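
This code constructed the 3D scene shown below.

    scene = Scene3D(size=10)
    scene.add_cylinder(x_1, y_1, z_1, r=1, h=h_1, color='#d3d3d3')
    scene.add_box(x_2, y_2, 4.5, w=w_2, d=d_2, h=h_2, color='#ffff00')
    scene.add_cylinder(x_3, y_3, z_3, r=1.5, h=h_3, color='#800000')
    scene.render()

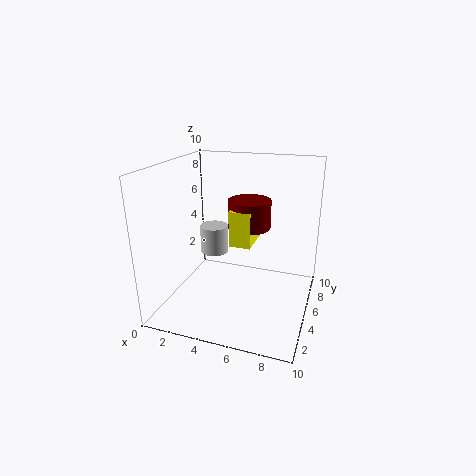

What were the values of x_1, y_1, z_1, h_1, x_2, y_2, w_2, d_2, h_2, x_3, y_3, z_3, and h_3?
x_1 = 3, y_1 = 5.5, z_1 = 3.5, h_1 = 2, x_2 = 4.5, y_2 = 4.5, w_2 = 1.5, d_2 = 3.5, h_2 = 2.5, x_3 = 5.5, y_3 = 6, z_3 = 5.5, h_3 = 2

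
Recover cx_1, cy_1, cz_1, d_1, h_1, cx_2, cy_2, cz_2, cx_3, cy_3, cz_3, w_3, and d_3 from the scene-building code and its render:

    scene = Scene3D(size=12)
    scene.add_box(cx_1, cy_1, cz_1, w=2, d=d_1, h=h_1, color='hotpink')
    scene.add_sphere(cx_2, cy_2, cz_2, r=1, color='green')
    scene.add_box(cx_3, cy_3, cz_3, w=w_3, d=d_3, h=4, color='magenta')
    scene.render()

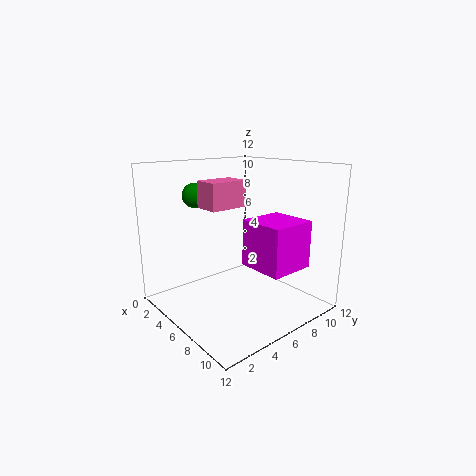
cx_1 = 5.5
cy_1 = 2.5
cz_1 = 9
d_1 = 3
h_1 = 2
cx_2 = 3.5
cy_2 = 3.5
cz_2 = 9.5
cx_3 = 6
cy_3 = 6.5
cz_3 = 3.5
w_3 = 4
d_3 = 4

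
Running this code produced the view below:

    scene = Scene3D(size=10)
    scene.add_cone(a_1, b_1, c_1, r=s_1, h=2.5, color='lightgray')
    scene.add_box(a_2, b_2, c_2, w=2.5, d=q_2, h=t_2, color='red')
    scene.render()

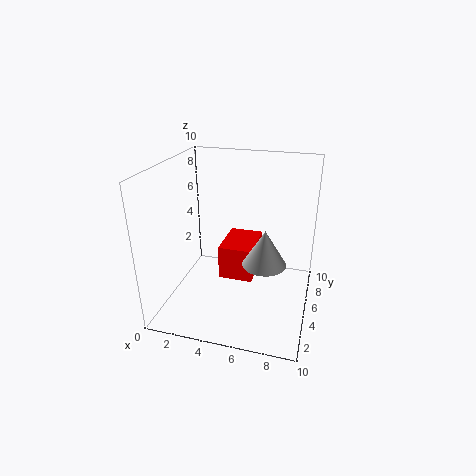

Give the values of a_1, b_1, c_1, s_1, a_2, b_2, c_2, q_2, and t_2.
a_1 = 7, b_1 = 4.5, c_1 = 3.5, s_1 = 1.5, a_2 = 3.5, b_2 = 5, c_2 = 1.5, q_2 = 3.5, t_2 = 2.5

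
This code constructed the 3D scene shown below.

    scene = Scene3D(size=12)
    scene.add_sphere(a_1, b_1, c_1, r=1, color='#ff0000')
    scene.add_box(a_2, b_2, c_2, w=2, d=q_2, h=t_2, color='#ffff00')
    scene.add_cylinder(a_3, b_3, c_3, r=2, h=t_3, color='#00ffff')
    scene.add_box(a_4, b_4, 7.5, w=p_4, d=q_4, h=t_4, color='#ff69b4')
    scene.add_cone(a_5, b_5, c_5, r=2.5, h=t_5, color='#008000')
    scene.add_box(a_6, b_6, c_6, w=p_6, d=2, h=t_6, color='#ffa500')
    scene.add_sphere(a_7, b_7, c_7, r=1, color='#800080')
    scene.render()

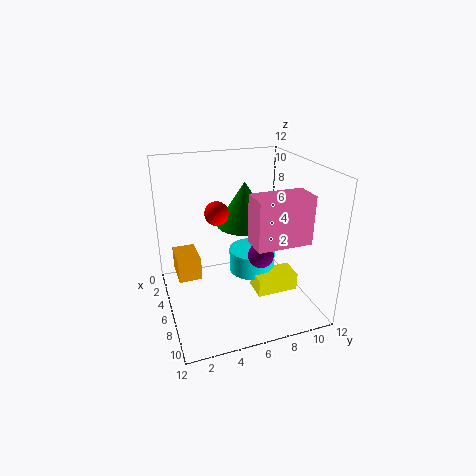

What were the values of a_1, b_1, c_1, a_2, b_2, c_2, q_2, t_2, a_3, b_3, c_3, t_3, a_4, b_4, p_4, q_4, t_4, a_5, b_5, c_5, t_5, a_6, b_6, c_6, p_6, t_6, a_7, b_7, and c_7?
a_1 = 5, b_1 = 4.5, c_1 = 8, a_2 = 6.5, b_2 = 7, c_2 = 1.5, q_2 = 3.5, t_2 = 1.5, a_3 = 5.5, b_3 = 7.5, c_3 = 2.5, t_3 = 2, a_4 = 9.5, b_4 = 5.5, p_4 = 2, q_4 = 4, t_4 = 3.5, a_5 = 3.5, b_5 = 7.5, c_5 = 6, t_5 = 4, a_6 = 2, b_6 = 1, c_6 = 2, p_6 = 3, t_6 = 2, a_7 = 8.5, b_7 = 7, c_7 = 5.5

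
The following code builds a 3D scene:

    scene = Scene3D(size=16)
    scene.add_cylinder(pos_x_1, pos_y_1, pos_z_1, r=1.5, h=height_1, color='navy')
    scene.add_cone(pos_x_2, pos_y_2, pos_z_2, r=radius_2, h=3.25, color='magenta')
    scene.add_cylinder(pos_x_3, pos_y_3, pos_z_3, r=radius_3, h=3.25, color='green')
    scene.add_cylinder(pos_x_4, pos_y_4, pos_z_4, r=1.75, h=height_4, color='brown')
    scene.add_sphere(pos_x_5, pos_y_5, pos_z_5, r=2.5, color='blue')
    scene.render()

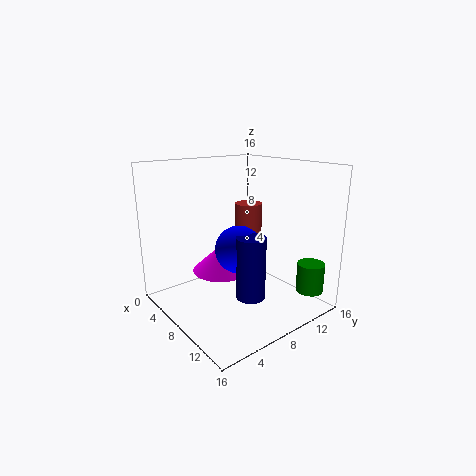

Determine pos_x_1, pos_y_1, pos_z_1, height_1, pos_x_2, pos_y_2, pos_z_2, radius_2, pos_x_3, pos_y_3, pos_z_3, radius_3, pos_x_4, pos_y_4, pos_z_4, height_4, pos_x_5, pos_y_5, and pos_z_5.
pos_x_1 = 12, pos_y_1 = 6.5, pos_z_1 = 3, height_1 = 6.5, pos_x_2 = 4.75, pos_y_2 = 8, pos_z_2 = 3, radius_2 = 3.5, pos_x_3 = 14, pos_y_3 = 13.5, pos_z_3 = 2.25, radius_3 = 1.5, pos_x_4 = 3.25, pos_y_4 = 13.5, pos_z_4 = 4.5, height_4 = 5.75, pos_x_5 = 9.75, pos_y_5 = 6.75, pos_z_5 = 7.5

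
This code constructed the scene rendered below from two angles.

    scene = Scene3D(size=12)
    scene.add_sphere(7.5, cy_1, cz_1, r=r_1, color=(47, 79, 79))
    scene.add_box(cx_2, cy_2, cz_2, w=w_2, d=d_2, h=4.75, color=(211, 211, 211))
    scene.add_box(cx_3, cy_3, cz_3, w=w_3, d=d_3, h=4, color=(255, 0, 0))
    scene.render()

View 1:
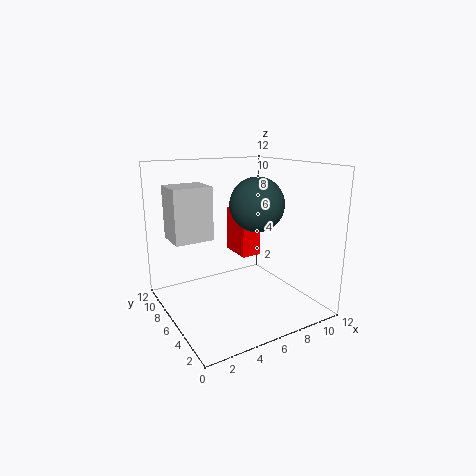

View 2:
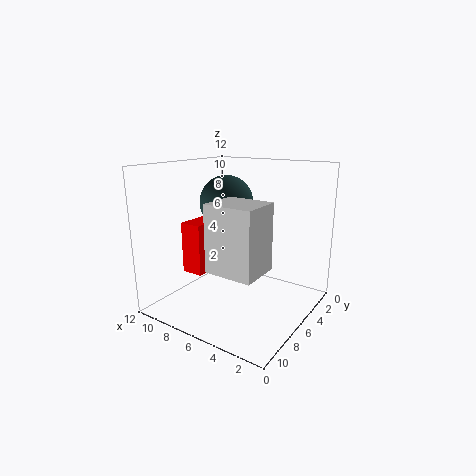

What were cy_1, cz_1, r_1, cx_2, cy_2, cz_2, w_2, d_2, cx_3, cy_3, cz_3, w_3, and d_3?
cy_1 = 5.5
cz_1 = 8.75
r_1 = 2.25
cx_2 = 1.5
cy_2 = 8.5
cz_2 = 5.25
w_2 = 3.5
d_2 = 3
cx_3 = 7
cy_3 = 6.75
cz_3 = 3.75
w_3 = 1.75
d_3 = 3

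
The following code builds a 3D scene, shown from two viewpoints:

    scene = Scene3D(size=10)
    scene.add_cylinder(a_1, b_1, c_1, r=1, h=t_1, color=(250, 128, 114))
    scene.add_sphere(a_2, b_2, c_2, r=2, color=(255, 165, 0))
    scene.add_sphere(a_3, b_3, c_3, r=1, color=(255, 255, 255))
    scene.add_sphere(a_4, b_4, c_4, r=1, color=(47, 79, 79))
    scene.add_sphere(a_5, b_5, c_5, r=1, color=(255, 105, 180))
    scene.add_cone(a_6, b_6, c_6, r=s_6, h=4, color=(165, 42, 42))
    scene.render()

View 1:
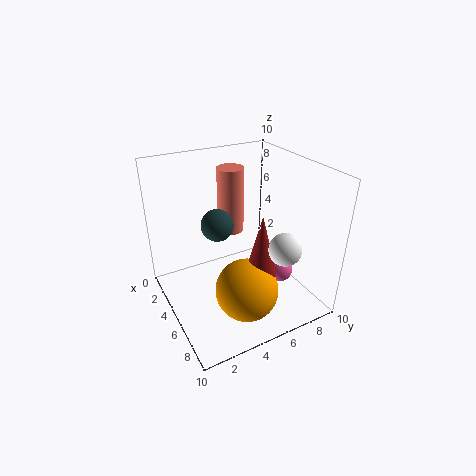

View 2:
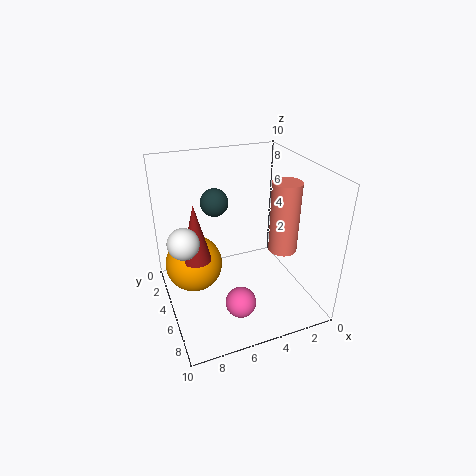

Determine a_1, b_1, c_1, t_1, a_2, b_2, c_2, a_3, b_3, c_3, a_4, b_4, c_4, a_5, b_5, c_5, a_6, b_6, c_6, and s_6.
a_1 = 2, b_1 = 6, c_1 = 4, t_1 = 5, a_2 = 8, b_2 = 4, c_2 = 3, a_3 = 9, b_3 = 6, c_3 = 6, a_4 = 6, b_4 = 3, c_4 = 7, a_5 = 6, b_5 = 8, c_5 = 2, a_6 = 8, b_6 = 5, c_6 = 4, s_6 = 1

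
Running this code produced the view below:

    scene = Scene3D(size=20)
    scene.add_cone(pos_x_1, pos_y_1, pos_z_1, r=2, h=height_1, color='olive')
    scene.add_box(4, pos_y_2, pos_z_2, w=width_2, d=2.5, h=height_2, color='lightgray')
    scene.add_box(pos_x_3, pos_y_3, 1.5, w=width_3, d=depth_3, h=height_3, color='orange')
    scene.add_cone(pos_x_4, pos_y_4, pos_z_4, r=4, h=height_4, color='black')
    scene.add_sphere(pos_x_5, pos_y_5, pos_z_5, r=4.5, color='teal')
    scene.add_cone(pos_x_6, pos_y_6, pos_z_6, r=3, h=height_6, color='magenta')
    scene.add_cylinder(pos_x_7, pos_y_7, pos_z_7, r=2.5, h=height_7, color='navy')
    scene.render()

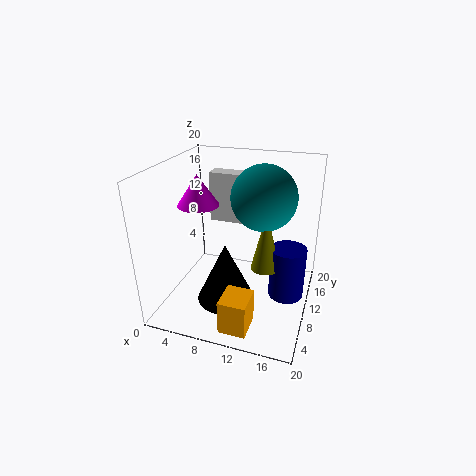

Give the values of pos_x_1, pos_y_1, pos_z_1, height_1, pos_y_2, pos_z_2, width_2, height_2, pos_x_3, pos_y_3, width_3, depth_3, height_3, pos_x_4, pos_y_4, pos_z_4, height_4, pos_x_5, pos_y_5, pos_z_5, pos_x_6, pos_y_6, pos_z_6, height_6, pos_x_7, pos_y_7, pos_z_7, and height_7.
pos_x_1 = 14, pos_y_1 = 10, pos_z_1 = 6, height_1 = 8.5, pos_y_2 = 14.5, pos_z_2 = 10, width_2 = 5.5, height_2 = 7.5, pos_x_3 = 10.5, pos_y_3 = 0.5, width_3 = 3.5, depth_3 = 4, height_3 = 4.5, pos_x_4 = 9, pos_y_4 = 7.5, pos_z_4 = 1.5, height_4 = 8.5, pos_x_5 = 13, pos_y_5 = 12, pos_z_5 = 15.5, pos_x_6 = 3.5, pos_y_6 = 11.5, pos_z_6 = 13.5, height_6 = 4.5, pos_x_7 = 17, pos_y_7 = 11, pos_z_7 = 1.5, height_7 = 7.5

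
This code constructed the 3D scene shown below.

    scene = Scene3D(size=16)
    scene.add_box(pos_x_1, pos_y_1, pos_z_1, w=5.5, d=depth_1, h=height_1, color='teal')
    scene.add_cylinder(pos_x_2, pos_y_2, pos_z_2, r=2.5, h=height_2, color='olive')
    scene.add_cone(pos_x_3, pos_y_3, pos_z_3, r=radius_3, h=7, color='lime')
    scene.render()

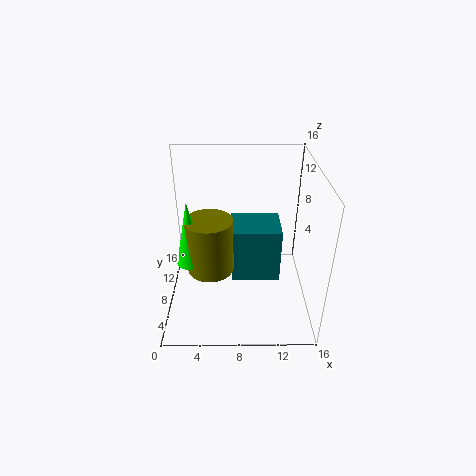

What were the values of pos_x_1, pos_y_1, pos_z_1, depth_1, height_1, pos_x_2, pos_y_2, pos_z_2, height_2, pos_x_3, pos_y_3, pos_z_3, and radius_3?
pos_x_1 = 7.25
pos_y_1 = 6.75
pos_z_1 = 3
depth_1 = 4.75
height_1 = 6.25
pos_x_2 = 5
pos_y_2 = 6.25
pos_z_2 = 5.25
height_2 = 6
pos_x_3 = 3
pos_y_3 = 5.75
pos_z_3 = 6.5
radius_3 = 1.5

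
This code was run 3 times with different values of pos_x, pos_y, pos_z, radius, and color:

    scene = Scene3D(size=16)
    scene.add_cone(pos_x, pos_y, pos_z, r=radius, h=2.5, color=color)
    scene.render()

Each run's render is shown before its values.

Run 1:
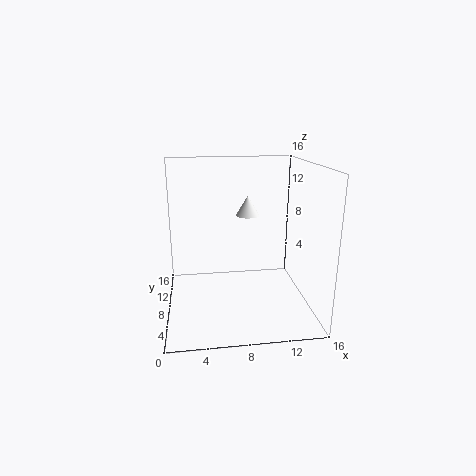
pos_x = 10
pos_y = 13.5
pos_z = 9
radius = 1.5
color = 'white'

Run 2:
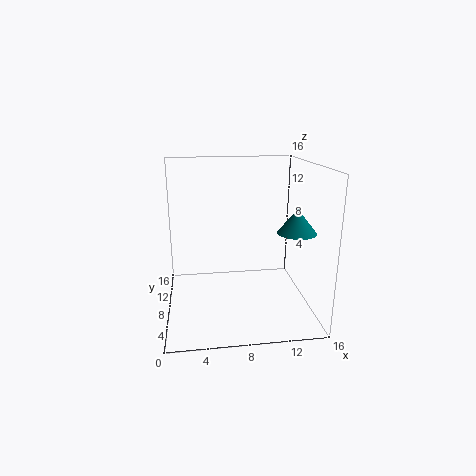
pos_x = 13.5
pos_y = 4.5
pos_z = 9.5
radius = 2
color = 'teal'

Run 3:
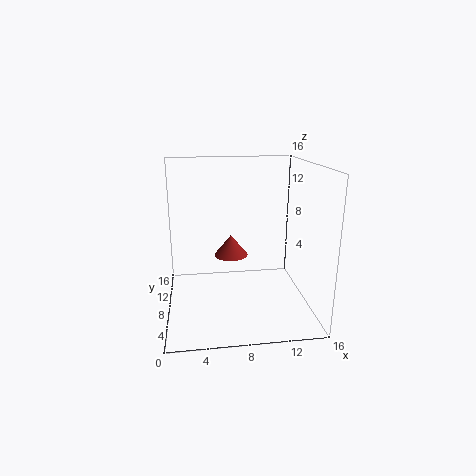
pos_x = 7.5
pos_y = 10.5
pos_z = 5
radius = 2
color = 'brown'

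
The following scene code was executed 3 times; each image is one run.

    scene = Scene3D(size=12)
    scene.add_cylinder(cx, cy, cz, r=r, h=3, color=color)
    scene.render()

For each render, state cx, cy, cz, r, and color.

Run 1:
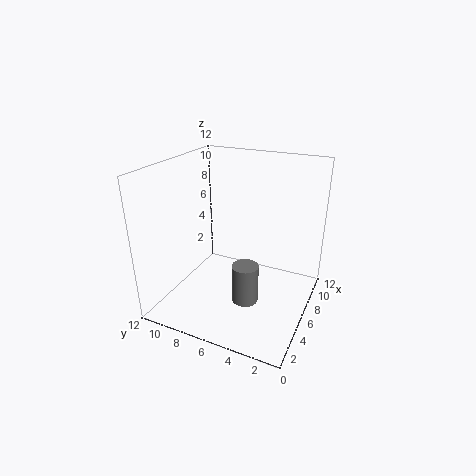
cx = 3
cy = 4
cz = 2.5
r = 1
color = 'gray'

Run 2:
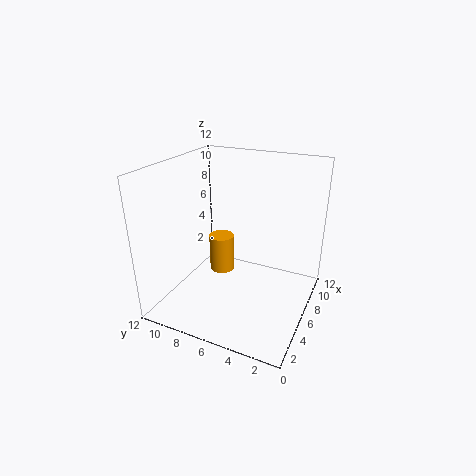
cx = 5
cy = 7
cz = 3.5
r = 1
color = 'orange'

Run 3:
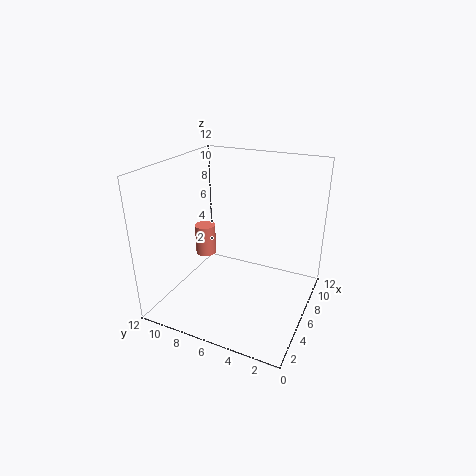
cx = 9
cy = 11
cz = 2
r = 1
color = 'salmon'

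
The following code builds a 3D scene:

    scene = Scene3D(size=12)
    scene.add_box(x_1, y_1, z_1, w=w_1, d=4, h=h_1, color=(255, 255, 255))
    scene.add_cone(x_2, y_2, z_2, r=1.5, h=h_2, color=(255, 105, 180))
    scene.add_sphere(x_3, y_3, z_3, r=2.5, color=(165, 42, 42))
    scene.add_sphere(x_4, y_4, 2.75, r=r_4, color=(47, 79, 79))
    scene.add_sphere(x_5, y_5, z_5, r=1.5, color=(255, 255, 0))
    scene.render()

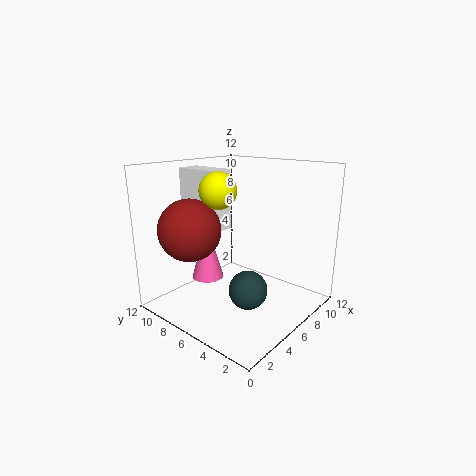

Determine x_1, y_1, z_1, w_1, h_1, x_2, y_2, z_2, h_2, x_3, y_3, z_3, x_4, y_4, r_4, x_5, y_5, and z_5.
x_1 = 4.5, y_1 = 7.25, z_1 = 6.5, w_1 = 2, h_1 = 5, x_2 = 6.5, y_2 = 10.25, z_2 = 1, h_2 = 5.25, x_3 = 2.75, y_3 = 8.25, z_3 = 7, x_4 = 4.25, y_4 = 3.5, r_4 = 1.5, x_5 = 4.75, y_5 = 7, z_5 = 10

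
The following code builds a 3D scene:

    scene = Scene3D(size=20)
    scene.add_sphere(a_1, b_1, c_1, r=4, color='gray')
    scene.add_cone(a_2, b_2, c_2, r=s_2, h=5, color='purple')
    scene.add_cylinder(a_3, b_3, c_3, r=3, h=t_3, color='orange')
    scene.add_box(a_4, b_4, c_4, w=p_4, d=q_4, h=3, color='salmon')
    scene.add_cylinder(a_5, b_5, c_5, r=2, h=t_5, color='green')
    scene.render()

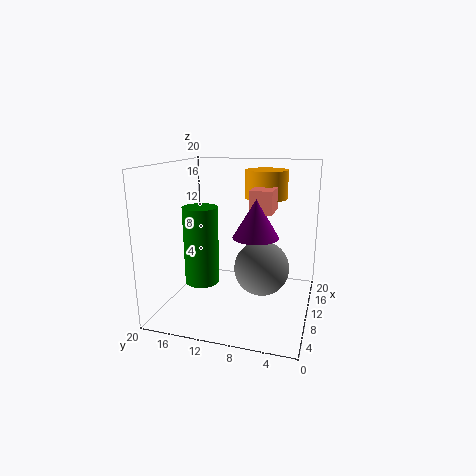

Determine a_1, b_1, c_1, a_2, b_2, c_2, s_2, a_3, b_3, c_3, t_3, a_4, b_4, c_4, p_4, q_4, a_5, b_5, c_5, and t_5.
a_1 = 12; b_1 = 7; c_1 = 5; a_2 = 8; b_2 = 7; c_2 = 11; s_2 = 3; a_3 = 14; b_3 = 7; c_3 = 15; t_3 = 4; a_4 = 8; b_4 = 5; c_4 = 14; p_4 = 4; q_4 = 3; a_5 = 2; b_5 = 12; c_5 = 7; t_5 = 9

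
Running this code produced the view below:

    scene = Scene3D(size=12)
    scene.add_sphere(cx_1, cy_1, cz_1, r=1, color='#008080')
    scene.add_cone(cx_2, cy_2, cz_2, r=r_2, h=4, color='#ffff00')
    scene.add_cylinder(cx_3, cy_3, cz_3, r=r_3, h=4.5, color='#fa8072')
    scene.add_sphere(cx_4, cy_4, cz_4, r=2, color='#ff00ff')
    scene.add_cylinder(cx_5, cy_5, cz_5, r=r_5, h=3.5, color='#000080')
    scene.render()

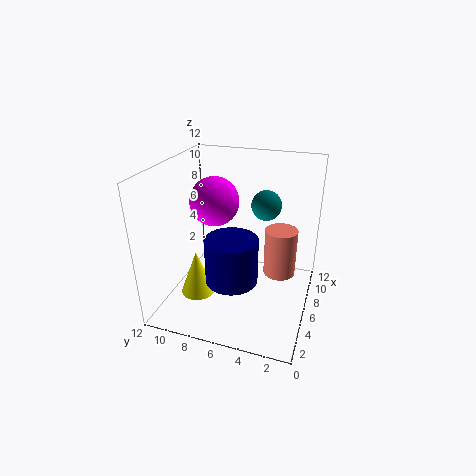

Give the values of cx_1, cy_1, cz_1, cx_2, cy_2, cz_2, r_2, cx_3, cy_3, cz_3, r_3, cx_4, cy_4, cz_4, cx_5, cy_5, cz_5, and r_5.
cx_1 = 3, cy_1 = 3, cz_1 = 10.5, cx_2 = 5, cy_2 = 9.5, cz_2 = 0.5, r_2 = 1.5, cx_3 = 9.5, cy_3 = 3, cz_3 = 1, r_3 = 1.5, cx_4 = 6, cy_4 = 8, cz_4 = 9, cx_5 = 3, cy_5 = 5.5, cz_5 = 4, r_5 = 2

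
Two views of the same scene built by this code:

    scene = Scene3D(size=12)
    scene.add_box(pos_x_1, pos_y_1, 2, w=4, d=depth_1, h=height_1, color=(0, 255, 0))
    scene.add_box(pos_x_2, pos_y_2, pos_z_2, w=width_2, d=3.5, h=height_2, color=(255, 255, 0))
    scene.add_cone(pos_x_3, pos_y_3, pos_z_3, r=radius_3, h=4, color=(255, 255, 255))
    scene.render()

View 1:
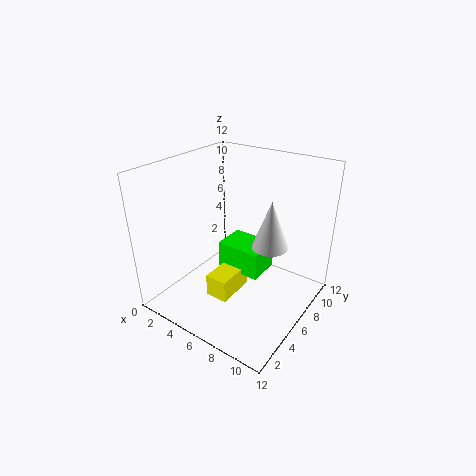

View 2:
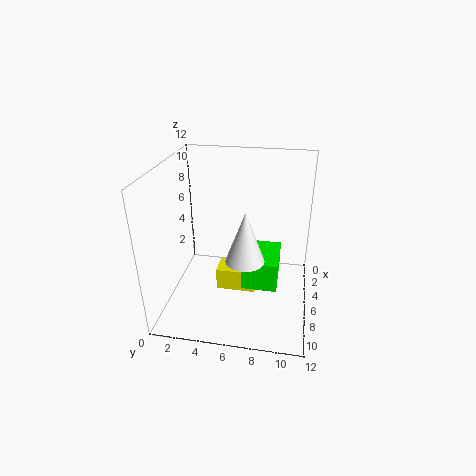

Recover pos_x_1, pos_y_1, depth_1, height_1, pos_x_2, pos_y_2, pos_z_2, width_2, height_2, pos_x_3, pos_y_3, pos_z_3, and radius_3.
pos_x_1 = 3.5
pos_y_1 = 6.5
depth_1 = 3
height_1 = 2.5
pos_x_2 = 4
pos_y_2 = 4
pos_z_2 = 0.5
width_2 = 2
height_2 = 2
pos_x_3 = 8.5
pos_y_3 = 7
pos_z_3 = 5.5
radius_3 = 1.5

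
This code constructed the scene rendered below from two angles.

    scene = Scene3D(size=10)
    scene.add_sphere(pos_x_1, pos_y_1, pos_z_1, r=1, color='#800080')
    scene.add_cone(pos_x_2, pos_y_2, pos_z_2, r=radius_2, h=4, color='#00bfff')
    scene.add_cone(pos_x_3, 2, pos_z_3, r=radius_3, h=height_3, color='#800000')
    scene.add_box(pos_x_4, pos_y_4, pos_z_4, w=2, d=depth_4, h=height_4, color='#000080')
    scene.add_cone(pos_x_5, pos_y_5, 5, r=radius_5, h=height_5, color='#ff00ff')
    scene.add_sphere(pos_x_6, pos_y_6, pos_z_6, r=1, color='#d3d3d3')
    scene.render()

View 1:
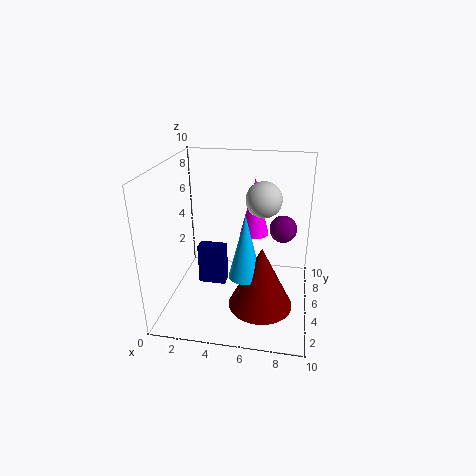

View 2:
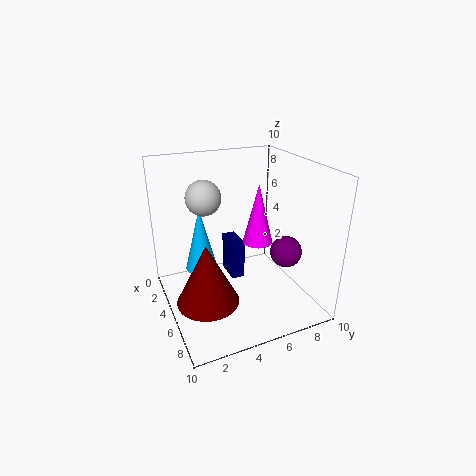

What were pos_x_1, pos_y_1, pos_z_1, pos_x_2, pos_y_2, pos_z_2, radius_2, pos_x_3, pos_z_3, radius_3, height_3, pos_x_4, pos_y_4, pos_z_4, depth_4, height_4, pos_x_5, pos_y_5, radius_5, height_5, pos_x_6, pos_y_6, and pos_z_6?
pos_x_1 = 8, pos_y_1 = 7, pos_z_1 = 5, pos_x_2 = 6, pos_y_2 = 2, pos_z_2 = 4, radius_2 = 1, pos_x_3 = 7, pos_z_3 = 2, radius_3 = 2, height_3 = 4, pos_x_4 = 2, pos_y_4 = 5, pos_z_4 = 1, depth_4 = 1, height_4 = 3, pos_x_5 = 6, pos_y_5 = 6, radius_5 = 1, height_5 = 4, pos_x_6 = 7, pos_y_6 = 2, pos_z_6 = 9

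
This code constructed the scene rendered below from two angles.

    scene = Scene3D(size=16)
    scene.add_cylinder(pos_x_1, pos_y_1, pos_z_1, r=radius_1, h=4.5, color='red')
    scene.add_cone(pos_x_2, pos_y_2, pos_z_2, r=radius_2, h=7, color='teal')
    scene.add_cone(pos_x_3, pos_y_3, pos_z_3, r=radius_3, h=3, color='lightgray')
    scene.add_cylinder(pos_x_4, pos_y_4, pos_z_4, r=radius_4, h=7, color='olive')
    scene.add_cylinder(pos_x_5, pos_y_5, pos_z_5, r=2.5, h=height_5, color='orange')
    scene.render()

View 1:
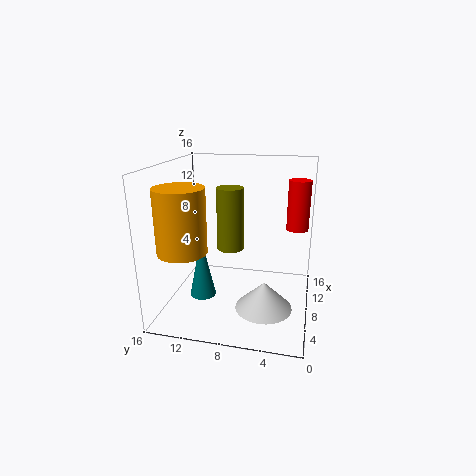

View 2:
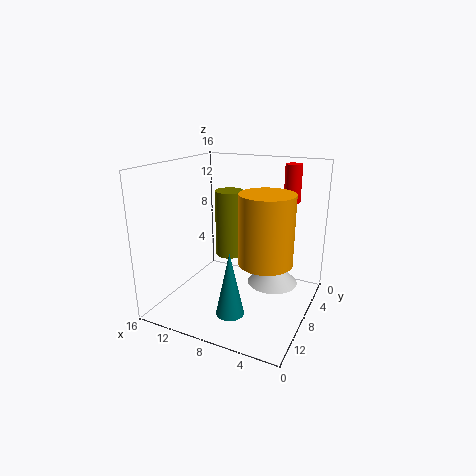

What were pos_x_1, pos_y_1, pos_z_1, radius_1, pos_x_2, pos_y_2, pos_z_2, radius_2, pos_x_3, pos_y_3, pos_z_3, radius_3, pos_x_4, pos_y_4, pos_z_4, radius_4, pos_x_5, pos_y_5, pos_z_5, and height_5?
pos_x_1 = 4; pos_y_1 = 1.5; pos_z_1 = 11; radius_1 = 1; pos_x_2 = 7; pos_y_2 = 12; pos_z_2 = 1; radius_2 = 1.5; pos_x_3 = 5; pos_y_3 = 4.5; pos_z_3 = 1.5; radius_3 = 3; pos_x_4 = 8.5; pos_y_4 = 9; pos_z_4 = 6.5; radius_4 = 1.5; pos_x_5 = 3; pos_y_5 = 12.5; pos_z_5 = 8; height_5 = 6.5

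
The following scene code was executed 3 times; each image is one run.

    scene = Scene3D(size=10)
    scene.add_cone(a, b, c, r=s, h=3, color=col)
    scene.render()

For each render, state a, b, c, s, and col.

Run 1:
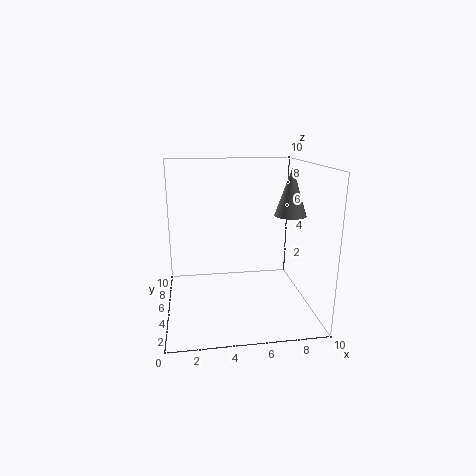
a = 8; b = 3; c = 7; s = 1; col = 'gray'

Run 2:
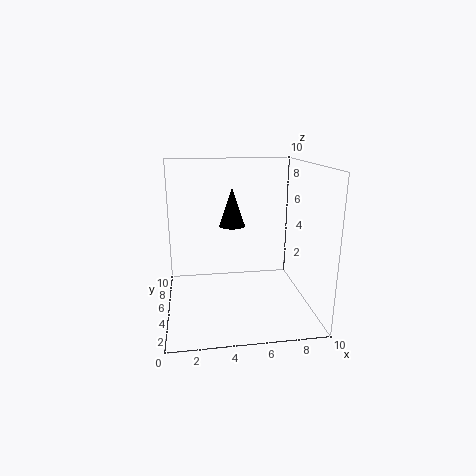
a = 5; b = 8; c = 5; s = 1; col = 'black'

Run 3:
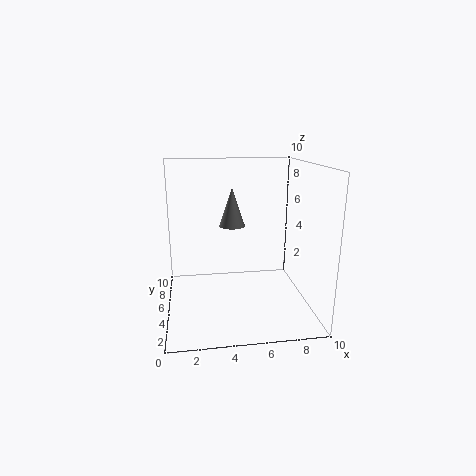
a = 5; b = 8; c = 5; s = 1; col = 'gray'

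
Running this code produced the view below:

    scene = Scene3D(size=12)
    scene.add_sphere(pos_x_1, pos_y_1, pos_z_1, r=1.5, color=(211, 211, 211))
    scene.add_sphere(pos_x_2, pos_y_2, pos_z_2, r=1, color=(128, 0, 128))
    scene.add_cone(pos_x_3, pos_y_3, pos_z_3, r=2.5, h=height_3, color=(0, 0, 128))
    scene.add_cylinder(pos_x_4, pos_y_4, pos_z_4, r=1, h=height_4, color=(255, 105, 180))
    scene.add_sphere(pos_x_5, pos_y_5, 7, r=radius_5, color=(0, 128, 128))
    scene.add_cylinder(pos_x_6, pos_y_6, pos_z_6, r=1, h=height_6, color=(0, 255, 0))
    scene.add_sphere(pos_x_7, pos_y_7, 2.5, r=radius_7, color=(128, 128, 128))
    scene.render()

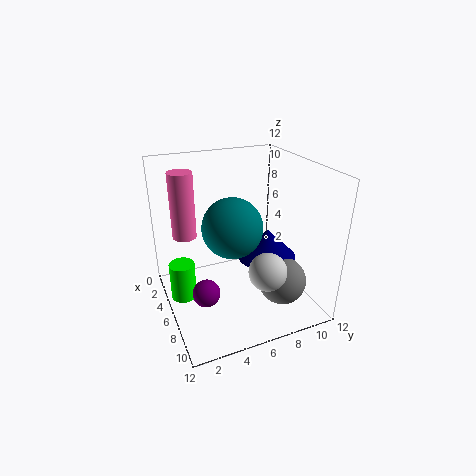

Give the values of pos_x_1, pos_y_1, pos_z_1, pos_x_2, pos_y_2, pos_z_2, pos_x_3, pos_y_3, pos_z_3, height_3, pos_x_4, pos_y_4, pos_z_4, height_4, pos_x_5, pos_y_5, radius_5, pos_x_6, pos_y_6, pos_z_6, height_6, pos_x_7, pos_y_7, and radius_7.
pos_x_1 = 9.5; pos_y_1 = 7; pos_z_1 = 4.5; pos_x_2 = 9.5; pos_y_2 = 2; pos_z_2 = 4; pos_x_3 = 6.5; pos_y_3 = 8.5; pos_z_3 = 4; height_3 = 2.5; pos_x_4 = 4; pos_y_4 = 2; pos_z_4 = 6; height_4 = 5.5; pos_x_5 = 6; pos_y_5 = 5.5; radius_5 = 2.5; pos_x_6 = 6.5; pos_y_6 = 1; pos_z_6 = 2; height_6 = 3; pos_x_7 = 8.5; pos_y_7 = 9; radius_7 = 2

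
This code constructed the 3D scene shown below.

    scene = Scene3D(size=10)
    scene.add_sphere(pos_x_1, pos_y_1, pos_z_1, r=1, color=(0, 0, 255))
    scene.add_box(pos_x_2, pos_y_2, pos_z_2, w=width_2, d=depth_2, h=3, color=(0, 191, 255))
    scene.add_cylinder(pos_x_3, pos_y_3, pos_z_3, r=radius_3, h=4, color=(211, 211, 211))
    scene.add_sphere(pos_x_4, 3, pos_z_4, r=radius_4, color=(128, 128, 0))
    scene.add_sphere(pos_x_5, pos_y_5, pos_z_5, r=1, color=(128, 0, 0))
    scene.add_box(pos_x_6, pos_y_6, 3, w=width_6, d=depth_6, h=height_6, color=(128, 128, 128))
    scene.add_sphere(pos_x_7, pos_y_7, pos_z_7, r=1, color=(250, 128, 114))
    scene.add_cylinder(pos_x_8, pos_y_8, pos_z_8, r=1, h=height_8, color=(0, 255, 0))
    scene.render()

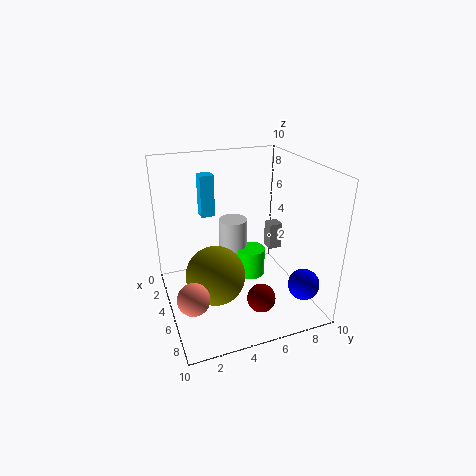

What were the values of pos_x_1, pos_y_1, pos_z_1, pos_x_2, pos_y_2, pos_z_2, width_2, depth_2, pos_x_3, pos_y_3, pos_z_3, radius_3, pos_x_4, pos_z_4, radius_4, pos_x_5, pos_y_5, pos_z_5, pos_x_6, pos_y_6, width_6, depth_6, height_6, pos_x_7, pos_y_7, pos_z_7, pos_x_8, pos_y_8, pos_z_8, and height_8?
pos_x_1 = 9
pos_y_1 = 8
pos_z_1 = 3
pos_x_2 = 2
pos_y_2 = 3
pos_z_2 = 6
width_2 = 1
depth_2 = 1
pos_x_3 = 4
pos_y_3 = 5
pos_z_3 = 2
radius_3 = 1
pos_x_4 = 6
pos_z_4 = 3
radius_4 = 2
pos_x_5 = 7
pos_y_5 = 6
pos_z_5 = 1
pos_x_6 = 3
pos_y_6 = 8
width_6 = 1
depth_6 = 1
height_6 = 2
pos_x_7 = 8
pos_y_7 = 1
pos_z_7 = 3
pos_x_8 = 5
pos_y_8 = 6
pos_z_8 = 2
height_8 = 2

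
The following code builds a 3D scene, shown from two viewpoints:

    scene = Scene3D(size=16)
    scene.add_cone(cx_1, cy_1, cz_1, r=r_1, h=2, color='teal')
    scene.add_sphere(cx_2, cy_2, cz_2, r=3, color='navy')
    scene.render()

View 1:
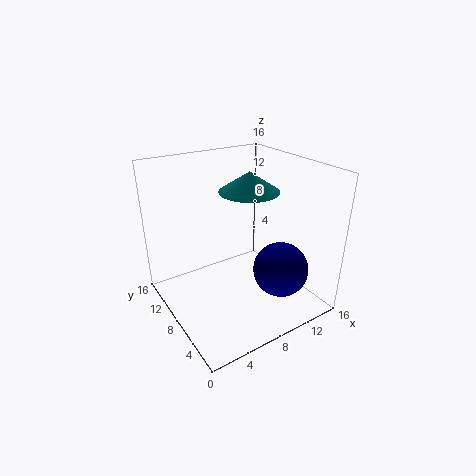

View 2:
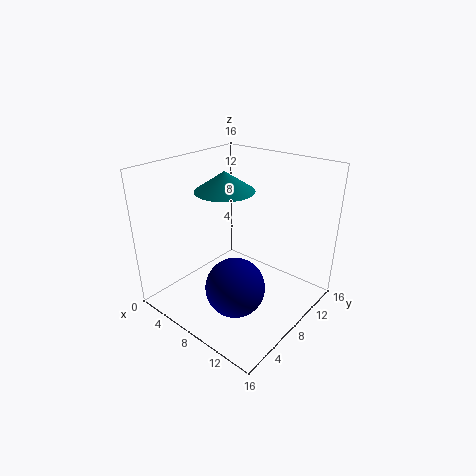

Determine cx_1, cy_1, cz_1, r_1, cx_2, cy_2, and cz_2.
cx_1 = 8
cy_1 = 6
cz_1 = 14
r_1 = 3
cx_2 = 11
cy_2 = 4
cz_2 = 5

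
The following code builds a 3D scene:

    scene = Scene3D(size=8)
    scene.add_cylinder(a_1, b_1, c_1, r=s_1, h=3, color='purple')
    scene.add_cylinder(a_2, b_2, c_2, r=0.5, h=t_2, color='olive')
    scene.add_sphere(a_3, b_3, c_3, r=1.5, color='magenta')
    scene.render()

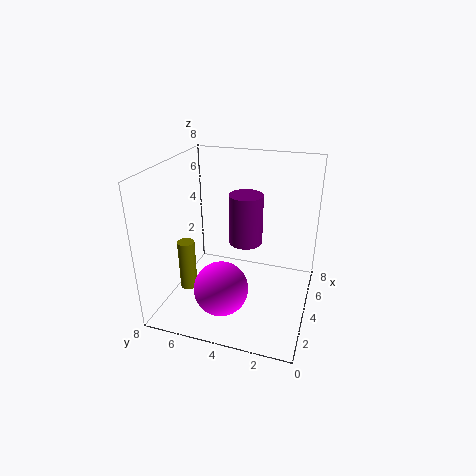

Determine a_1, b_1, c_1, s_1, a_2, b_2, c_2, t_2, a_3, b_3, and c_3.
a_1 = 5.5
b_1 = 4
c_1 = 3
s_1 = 1
a_2 = 3.5
b_2 = 7
c_2 = 0.5
t_2 = 3
a_3 = 2.5
b_3 = 4.5
c_3 = 1.5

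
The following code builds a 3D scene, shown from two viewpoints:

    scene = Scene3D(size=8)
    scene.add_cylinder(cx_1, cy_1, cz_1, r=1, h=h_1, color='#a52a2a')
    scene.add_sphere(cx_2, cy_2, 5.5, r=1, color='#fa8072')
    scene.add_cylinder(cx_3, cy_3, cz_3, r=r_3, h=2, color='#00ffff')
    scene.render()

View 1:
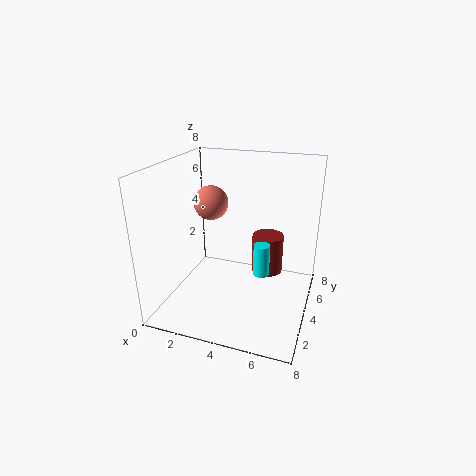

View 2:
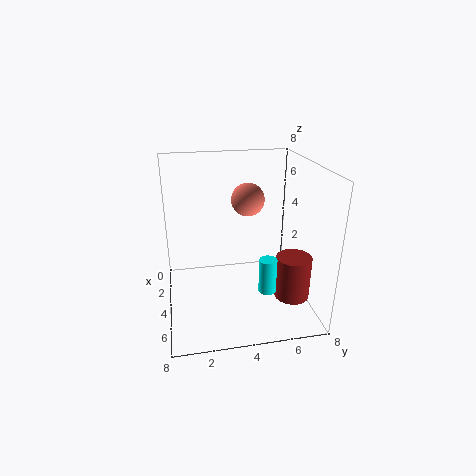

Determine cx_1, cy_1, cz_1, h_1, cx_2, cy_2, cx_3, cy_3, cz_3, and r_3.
cx_1 = 5
cy_1 = 7
cz_1 = 0.5
h_1 = 2.5
cx_2 = 2
cy_2 = 5
cx_3 = 5
cy_3 = 5.5
cz_3 = 1
r_3 = 0.5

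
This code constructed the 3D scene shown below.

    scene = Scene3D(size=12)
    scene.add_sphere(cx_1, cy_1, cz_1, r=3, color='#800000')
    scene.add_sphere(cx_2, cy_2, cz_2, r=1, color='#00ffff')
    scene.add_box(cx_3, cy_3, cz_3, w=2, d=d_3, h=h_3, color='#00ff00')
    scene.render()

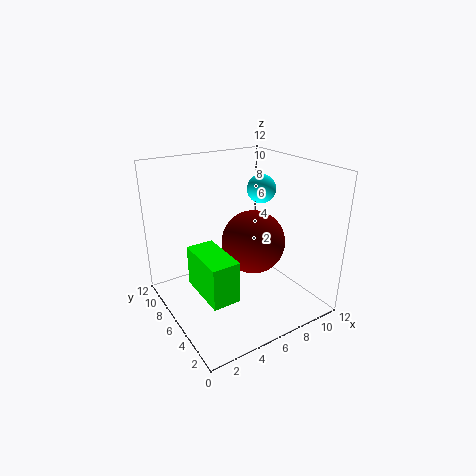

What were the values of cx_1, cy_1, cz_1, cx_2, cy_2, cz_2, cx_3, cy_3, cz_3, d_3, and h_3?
cx_1 = 9
cy_1 = 8
cz_1 = 4
cx_2 = 6
cy_2 = 3
cz_2 = 11
cx_3 = 1
cy_3 = 1
cz_3 = 4
d_3 = 4
h_3 = 3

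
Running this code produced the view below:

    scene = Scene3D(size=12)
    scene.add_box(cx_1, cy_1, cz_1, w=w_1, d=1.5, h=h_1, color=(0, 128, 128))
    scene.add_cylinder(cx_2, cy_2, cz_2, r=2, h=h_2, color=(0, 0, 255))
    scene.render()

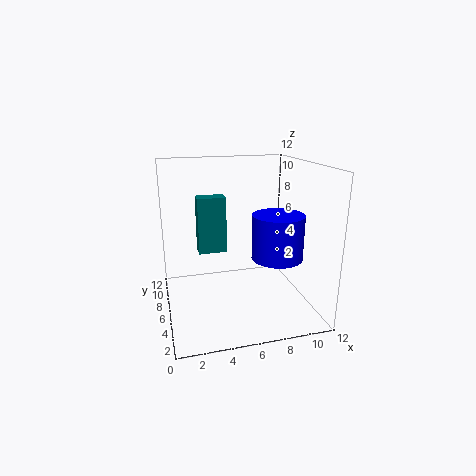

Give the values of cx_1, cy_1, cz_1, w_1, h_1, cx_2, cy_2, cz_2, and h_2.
cx_1 = 3, cy_1 = 8, cz_1 = 4, w_1 = 2.5, h_1 = 5, cx_2 = 8.5, cy_2 = 3.5, cz_2 = 5, h_2 = 3.5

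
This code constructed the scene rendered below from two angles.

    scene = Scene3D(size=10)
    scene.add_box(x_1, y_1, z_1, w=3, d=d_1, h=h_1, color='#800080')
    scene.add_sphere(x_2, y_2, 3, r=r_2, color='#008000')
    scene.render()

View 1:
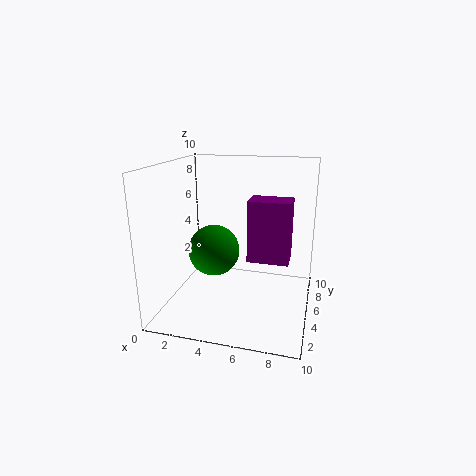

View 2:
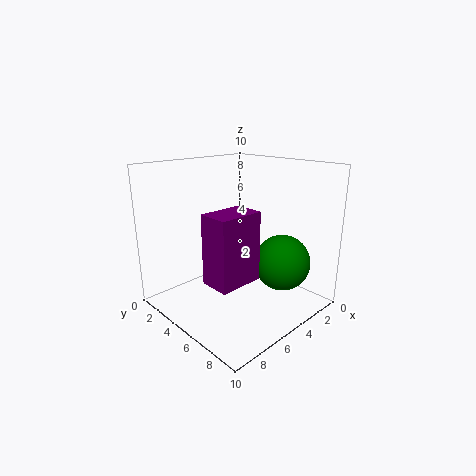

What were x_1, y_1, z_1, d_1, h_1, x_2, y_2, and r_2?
x_1 = 5.5, y_1 = 5.5, z_1 = 3, d_1 = 2, h_1 = 4.5, x_2 = 2.5, y_2 = 7, r_2 = 2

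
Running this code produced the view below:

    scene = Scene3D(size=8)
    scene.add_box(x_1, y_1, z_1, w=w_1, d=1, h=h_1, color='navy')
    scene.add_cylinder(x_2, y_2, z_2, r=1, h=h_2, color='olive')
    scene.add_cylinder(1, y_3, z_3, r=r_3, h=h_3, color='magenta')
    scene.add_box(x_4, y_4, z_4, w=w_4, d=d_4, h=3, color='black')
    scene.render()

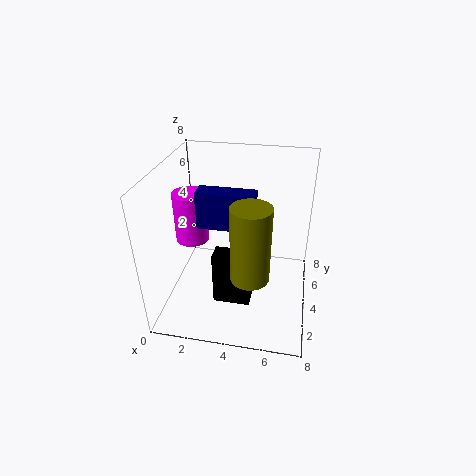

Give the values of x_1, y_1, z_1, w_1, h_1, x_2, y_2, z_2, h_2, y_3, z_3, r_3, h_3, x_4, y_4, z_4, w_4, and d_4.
x_1 = 2
y_1 = 3
z_1 = 5
w_1 = 3
h_1 = 2
x_2 = 5
y_2 = 2
z_2 = 3
h_2 = 4
y_3 = 5
z_3 = 3
r_3 = 1
h_3 = 3
x_4 = 3
y_4 = 2
z_4 = 1
w_4 = 2
d_4 = 1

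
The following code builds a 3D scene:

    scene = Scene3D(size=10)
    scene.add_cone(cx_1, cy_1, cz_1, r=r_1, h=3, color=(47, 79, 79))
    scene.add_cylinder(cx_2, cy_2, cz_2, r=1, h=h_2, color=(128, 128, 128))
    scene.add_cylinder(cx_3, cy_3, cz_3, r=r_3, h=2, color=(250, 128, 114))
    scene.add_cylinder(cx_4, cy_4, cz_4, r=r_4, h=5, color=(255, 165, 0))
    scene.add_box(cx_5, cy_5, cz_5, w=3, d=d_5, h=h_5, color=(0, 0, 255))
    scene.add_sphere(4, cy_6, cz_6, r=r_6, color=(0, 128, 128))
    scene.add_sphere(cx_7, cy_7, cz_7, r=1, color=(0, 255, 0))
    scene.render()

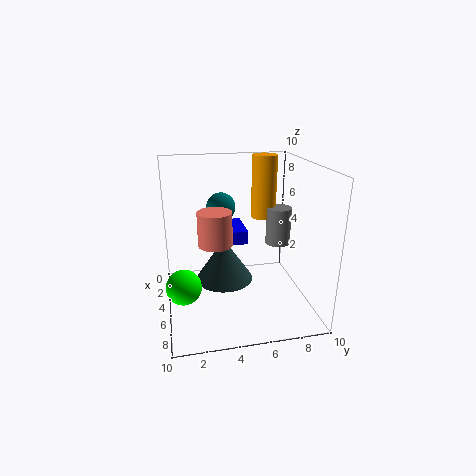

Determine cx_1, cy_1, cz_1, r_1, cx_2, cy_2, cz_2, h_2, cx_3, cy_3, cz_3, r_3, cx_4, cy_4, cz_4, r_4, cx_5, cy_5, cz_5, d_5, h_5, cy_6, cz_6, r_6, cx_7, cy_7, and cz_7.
cx_1 = 5; cy_1 = 4; cz_1 = 2; r_1 = 2; cx_2 = 2; cy_2 = 9; cz_2 = 3; h_2 = 3; cx_3 = 8; cy_3 = 3; cz_3 = 6; r_3 = 1; cx_4 = 1; cy_4 = 8; cz_4 = 5; r_4 = 1; cx_5 = 1; cy_5 = 4; cz_5 = 4; d_5 = 2; h_5 = 1; cy_6 = 4; cz_6 = 7; r_6 = 1; cx_7 = 9; cy_7 = 1; cz_7 = 4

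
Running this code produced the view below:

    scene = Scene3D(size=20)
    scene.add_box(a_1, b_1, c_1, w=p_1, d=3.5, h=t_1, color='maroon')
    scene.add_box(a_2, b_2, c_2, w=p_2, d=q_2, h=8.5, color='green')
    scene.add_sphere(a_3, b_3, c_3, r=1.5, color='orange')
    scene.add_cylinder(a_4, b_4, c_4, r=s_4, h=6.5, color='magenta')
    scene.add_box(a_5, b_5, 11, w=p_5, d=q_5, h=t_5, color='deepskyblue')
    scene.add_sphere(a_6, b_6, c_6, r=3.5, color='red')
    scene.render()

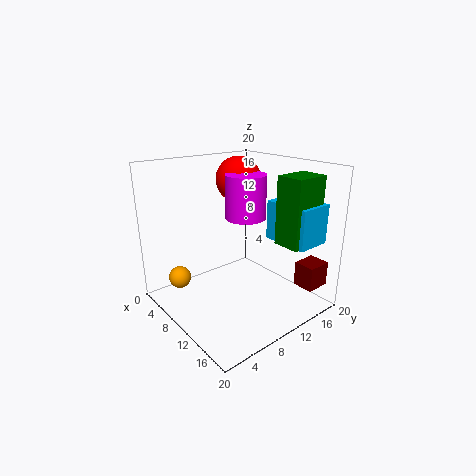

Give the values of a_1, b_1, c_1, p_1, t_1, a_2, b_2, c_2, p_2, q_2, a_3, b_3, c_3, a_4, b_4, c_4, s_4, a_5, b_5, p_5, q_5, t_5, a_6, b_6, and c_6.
a_1 = 15.5, b_1 = 16, c_1 = 3, p_1 = 3, t_1 = 3.5, a_2 = 16, b_2 = 11, c_2 = 11, p_2 = 3.5, q_2 = 4.5, a_3 = 6.5, b_3 = 2.5, c_3 = 5, a_4 = 7.5, b_4 = 13.5, c_4 = 11.5, s_4 = 3, a_5 = 14, b_5 = 11.5, p_5 = 6, q_5 = 4.5, t_5 = 5, a_6 = 4, b_6 = 15, c_6 = 16.5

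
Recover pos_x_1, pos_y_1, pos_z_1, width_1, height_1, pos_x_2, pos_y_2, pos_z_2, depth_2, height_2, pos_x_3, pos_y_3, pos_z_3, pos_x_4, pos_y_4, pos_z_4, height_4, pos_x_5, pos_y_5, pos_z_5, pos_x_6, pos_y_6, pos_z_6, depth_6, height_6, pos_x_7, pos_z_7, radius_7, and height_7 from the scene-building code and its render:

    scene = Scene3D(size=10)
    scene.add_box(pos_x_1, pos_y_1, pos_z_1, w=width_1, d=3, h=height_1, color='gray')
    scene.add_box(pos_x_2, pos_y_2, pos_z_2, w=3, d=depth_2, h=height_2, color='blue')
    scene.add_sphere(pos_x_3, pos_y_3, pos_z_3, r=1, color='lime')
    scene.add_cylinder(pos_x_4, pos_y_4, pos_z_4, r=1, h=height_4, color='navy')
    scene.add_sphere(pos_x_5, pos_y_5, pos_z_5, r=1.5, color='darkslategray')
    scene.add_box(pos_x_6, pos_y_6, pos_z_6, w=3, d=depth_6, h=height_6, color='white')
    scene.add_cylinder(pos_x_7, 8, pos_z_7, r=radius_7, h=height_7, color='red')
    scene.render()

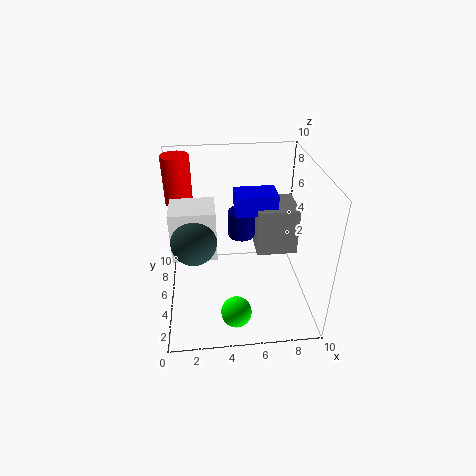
pos_x_1 = 6.5, pos_y_1 = 5.5, pos_z_1 = 3, width_1 = 3, height_1 = 3.5, pos_x_2 = 5, pos_y_2 = 6, pos_z_2 = 6, depth_2 = 2, height_2 = 1.5, pos_x_3 = 4.5, pos_y_3 = 1.5, pos_z_3 = 1.5, pos_x_4 = 5.5, pos_y_4 = 7, pos_z_4 = 4, height_4 = 2, pos_x_5 = 2, pos_y_5 = 4, pos_z_5 = 5.5, pos_x_6 = 0.5, pos_y_6 = 4, pos_z_6 = 4, depth_6 = 2.5, height_6 = 3.5, pos_x_7 = 1, pos_z_7 = 6.5, radius_7 = 1, height_7 = 3.5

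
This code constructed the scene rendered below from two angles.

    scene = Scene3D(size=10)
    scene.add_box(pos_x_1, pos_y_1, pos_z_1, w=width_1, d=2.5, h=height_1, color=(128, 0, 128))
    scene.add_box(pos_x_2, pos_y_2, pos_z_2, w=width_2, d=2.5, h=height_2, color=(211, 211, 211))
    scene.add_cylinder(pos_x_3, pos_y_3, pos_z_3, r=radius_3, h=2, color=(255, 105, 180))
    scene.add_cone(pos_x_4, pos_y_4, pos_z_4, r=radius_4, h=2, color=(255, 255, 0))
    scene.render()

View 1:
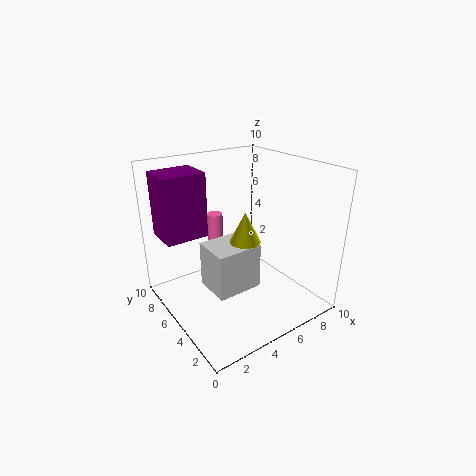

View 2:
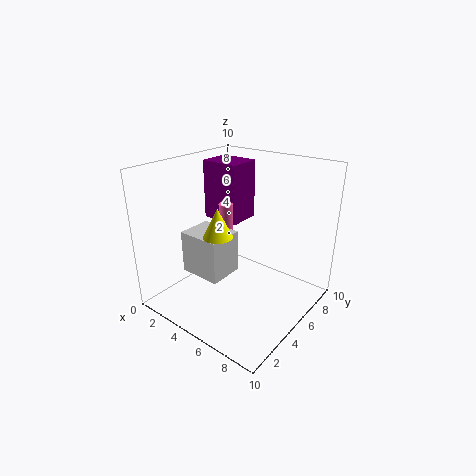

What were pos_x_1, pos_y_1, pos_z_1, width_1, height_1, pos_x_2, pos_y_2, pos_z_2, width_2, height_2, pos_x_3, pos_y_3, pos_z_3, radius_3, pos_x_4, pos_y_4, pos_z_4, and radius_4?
pos_x_1 = 0.5, pos_y_1 = 6.5, pos_z_1 = 5, width_1 = 3, height_1 = 4.5, pos_x_2 = 2, pos_y_2 = 2.5, pos_z_2 = 2.5, width_2 = 3, height_2 = 3, pos_x_3 = 3.5, pos_y_3 = 5.5, pos_z_3 = 5, radius_3 = 0.5, pos_x_4 = 4.5, pos_y_4 = 3.5, pos_z_4 = 5.5, radius_4 = 1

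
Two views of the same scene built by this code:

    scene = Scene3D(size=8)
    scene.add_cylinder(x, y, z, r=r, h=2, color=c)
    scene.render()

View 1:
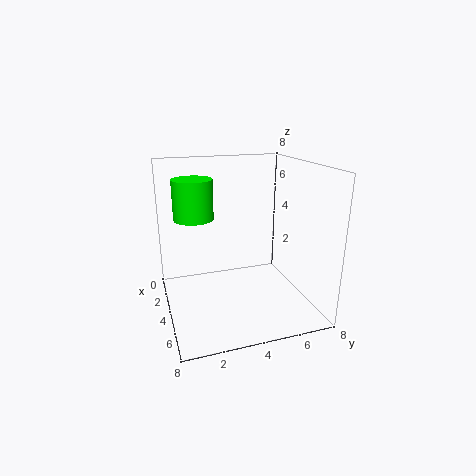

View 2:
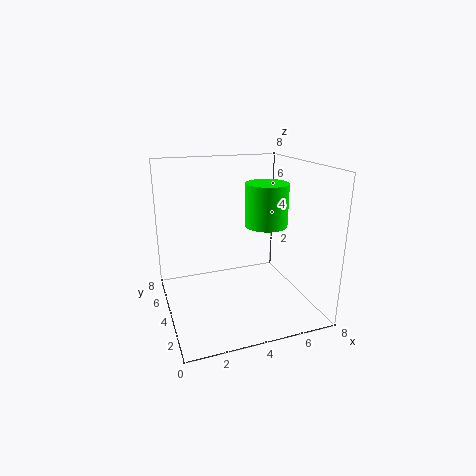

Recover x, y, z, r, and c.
x = 4.5, y = 1.5, z = 5.5, r = 1, c = 'lime'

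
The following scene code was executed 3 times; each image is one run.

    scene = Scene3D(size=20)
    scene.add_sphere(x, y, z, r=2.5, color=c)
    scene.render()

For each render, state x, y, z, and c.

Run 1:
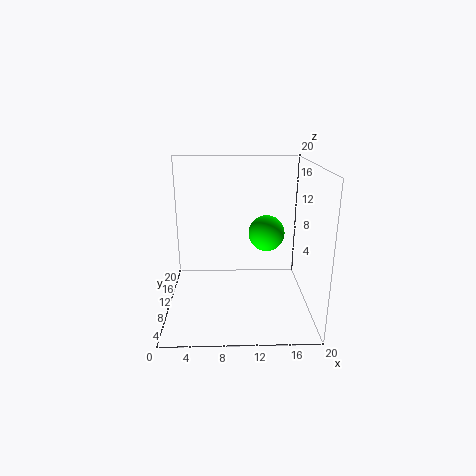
x = 14
y = 10.5
z = 10.5
c = 'lime'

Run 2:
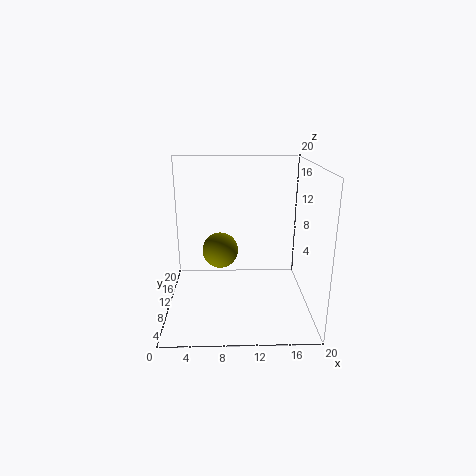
x = 7.5
y = 10.5
z = 8
c = 'olive'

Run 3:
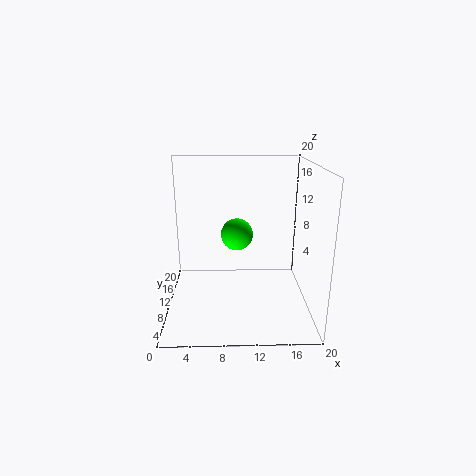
x = 10
y = 15.5
z = 8.5
c = 'lime'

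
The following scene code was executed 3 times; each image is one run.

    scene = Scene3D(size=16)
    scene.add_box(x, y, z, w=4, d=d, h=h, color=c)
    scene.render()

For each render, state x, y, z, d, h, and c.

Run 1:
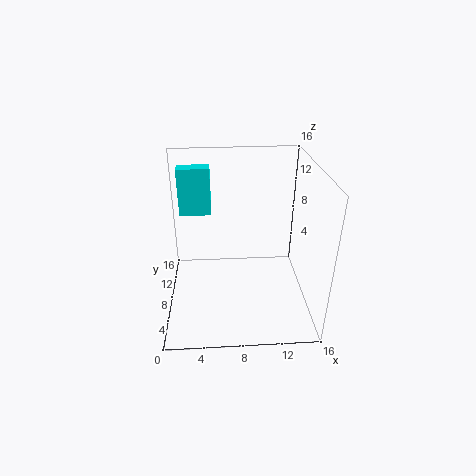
x = 1, y = 14, z = 8, d = 2, h = 6, c = 'cyan'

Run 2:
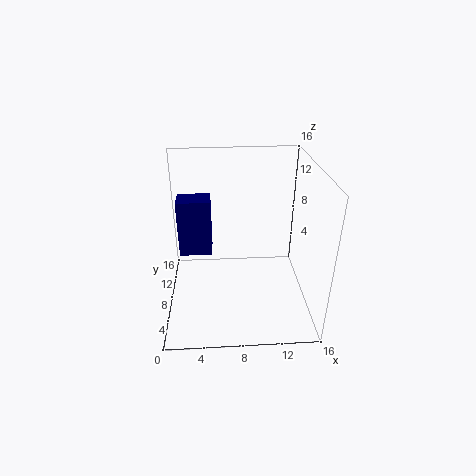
x = 1, y = 11, z = 4, d = 3, h = 7, c = 'navy'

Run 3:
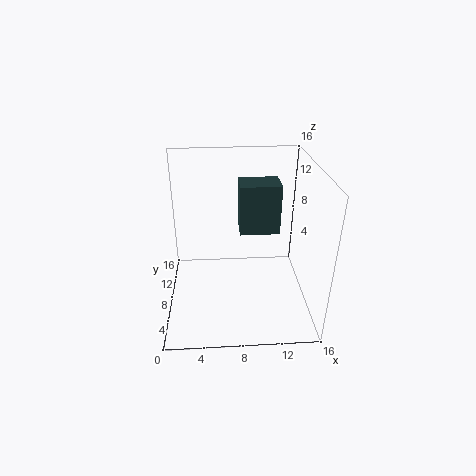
x = 8, y = 5, z = 10, d = 3, h = 5, c = 'darkslategray'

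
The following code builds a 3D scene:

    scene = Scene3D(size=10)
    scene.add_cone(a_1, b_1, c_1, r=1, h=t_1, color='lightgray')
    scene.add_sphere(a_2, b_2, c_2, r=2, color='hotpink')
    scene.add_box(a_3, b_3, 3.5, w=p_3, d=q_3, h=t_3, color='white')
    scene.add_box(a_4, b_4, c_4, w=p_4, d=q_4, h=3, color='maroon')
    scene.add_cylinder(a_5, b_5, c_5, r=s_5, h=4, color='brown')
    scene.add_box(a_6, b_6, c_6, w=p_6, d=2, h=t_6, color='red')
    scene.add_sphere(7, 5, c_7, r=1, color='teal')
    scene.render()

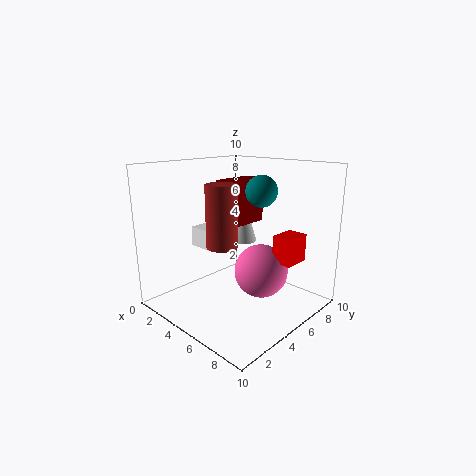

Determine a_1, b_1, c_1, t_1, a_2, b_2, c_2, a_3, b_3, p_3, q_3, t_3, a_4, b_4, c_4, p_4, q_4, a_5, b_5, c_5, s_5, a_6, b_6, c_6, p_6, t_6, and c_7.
a_1 = 4.5; b_1 = 6; c_1 = 4.5; t_1 = 3.5; a_2 = 5.5; b_2 = 7; c_2 = 2; a_3 = 0.5; b_3 = 4.5; p_3 = 2; q_3 = 1.5; t_3 = 1.5; a_4 = 4; b_4 = 4; c_4 = 6; p_4 = 1.5; q_4 = 3; a_5 = 5.5; b_5 = 3; c_5 = 5; s_5 = 1; a_6 = 6.5; b_6 = 7; c_6 = 3; p_6 = 1.5; t_6 = 2; c_7 = 8.5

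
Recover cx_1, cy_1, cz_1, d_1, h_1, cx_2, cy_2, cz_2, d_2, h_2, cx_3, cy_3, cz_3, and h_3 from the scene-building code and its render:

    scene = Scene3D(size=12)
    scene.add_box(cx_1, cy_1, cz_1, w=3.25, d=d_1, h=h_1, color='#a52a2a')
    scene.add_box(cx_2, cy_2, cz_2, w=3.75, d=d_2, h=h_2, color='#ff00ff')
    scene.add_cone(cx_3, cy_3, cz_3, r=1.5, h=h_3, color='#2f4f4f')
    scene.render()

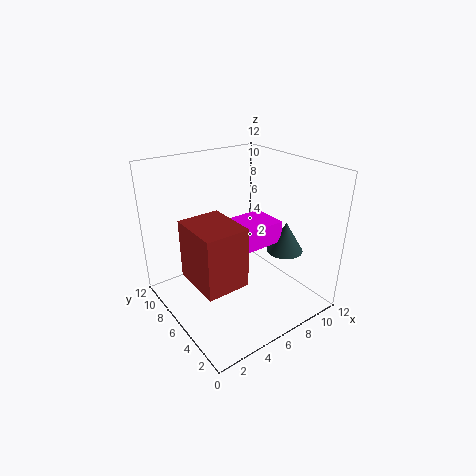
cx_1 = 0.75
cy_1 = 2
cz_1 = 4.5
d_1 = 4
h_1 = 4.5
cx_2 = 4.75
cy_2 = 3.5
cz_2 = 6
d_2 = 3
h_2 = 1.75
cx_3 = 9
cy_3 = 3.5
cz_3 = 5
h_3 = 2.5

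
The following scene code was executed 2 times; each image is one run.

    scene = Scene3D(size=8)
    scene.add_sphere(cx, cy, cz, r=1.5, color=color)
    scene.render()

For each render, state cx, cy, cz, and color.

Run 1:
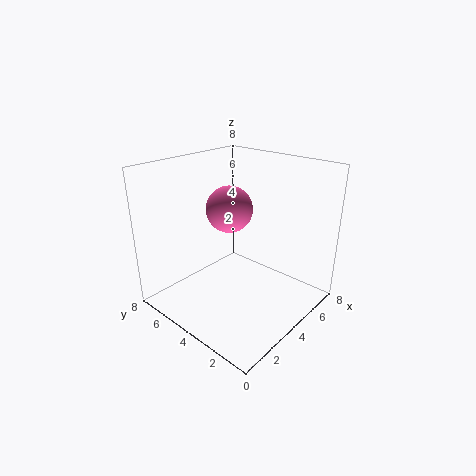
cx = 6
cy = 6.5
cz = 4.5
color = 'hotpink'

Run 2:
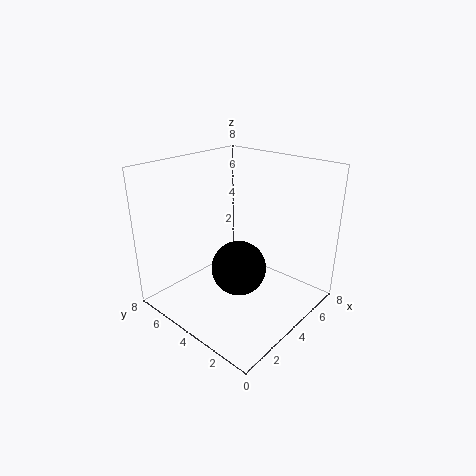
cx = 3.5
cy = 3.5
cz = 2.5
color = 'black'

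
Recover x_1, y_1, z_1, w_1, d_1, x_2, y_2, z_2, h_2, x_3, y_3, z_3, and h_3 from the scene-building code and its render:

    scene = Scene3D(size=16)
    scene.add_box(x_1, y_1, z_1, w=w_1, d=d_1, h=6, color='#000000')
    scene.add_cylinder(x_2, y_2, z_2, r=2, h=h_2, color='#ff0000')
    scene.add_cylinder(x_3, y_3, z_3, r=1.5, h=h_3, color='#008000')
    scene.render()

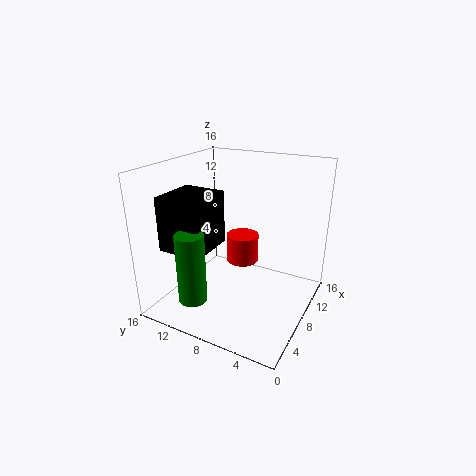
x_1 = 3
y_1 = 10
z_1 = 7
w_1 = 5.5
d_1 = 5
x_2 = 12
y_2 = 9.5
z_2 = 3
h_2 = 3.5
x_3 = 2.5
y_3 = 10.5
z_3 = 2.5
h_3 = 7.5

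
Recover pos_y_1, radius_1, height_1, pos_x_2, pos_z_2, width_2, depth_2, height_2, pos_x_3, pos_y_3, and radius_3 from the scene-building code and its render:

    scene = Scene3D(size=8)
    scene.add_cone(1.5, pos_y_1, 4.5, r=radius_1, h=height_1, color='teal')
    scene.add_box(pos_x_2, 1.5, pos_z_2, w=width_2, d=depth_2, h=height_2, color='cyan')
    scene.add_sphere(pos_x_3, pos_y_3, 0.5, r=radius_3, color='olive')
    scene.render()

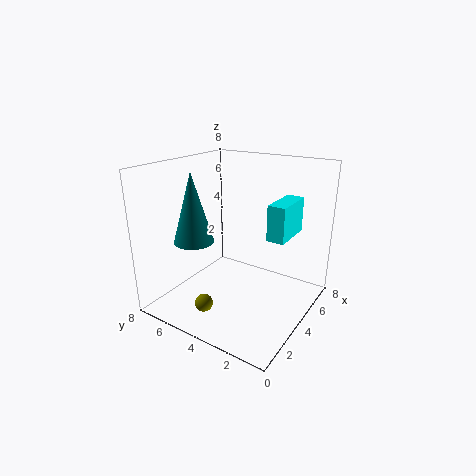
pos_y_1 = 5; radius_1 = 1; height_1 = 3.5; pos_x_2 = 4.5; pos_z_2 = 4; width_2 = 2.5; depth_2 = 1; height_2 = 2; pos_x_3 = 2; pos_y_3 = 5; radius_3 = 0.5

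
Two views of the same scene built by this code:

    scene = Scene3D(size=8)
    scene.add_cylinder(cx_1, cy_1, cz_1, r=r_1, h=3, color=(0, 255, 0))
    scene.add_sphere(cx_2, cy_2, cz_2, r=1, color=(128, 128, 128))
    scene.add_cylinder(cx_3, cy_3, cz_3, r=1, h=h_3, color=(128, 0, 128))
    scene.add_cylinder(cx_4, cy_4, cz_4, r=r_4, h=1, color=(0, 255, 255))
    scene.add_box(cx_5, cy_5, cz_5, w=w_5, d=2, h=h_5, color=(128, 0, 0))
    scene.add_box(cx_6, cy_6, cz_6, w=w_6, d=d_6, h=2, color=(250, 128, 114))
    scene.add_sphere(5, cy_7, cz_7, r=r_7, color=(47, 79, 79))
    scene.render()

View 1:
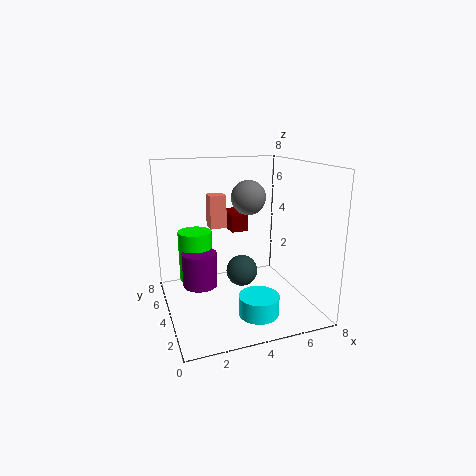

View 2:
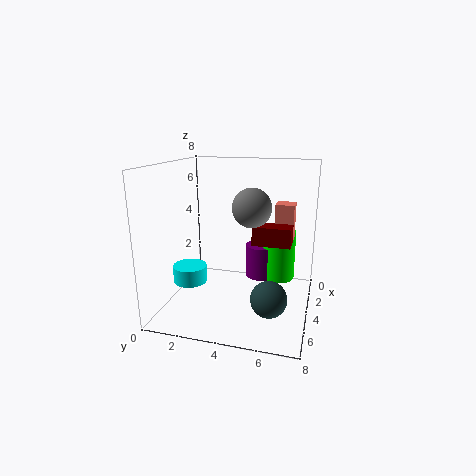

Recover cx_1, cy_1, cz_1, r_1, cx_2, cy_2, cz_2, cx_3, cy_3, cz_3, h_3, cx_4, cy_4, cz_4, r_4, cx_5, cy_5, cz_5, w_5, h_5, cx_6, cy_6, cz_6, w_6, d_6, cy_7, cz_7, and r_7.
cx_1 = 2, cy_1 = 6, cz_1 = 1, r_1 = 1, cx_2 = 5, cy_2 = 5, cz_2 = 6, cx_3 = 2, cy_3 = 5, cz_3 = 1, h_3 = 2, cx_4 = 4, cy_4 = 1, cz_4 = 1, r_4 = 1, cx_5 = 4, cy_5 = 5, cz_5 = 4, w_5 = 1, h_5 = 1, cx_6 = 3, cy_6 = 6, cz_6 = 4, w_6 = 1, d_6 = 1, cy_7 = 6, cz_7 = 1, r_7 = 1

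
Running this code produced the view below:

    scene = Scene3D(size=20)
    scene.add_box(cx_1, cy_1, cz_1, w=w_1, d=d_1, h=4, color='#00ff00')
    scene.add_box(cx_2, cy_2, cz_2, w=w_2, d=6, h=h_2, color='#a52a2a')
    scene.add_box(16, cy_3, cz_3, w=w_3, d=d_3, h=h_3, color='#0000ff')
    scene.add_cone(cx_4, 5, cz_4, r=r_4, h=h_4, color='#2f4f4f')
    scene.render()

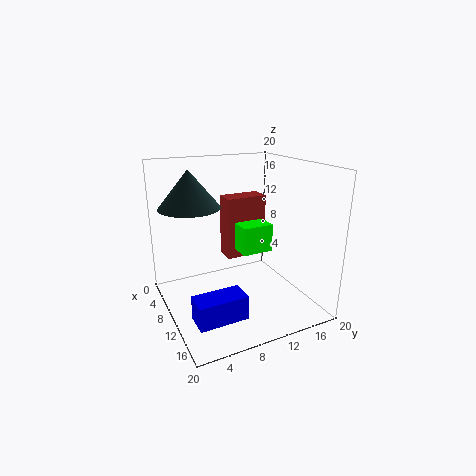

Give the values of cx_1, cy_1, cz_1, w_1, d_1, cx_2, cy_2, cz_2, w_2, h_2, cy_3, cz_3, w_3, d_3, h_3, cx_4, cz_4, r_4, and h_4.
cx_1 = 5, cy_1 = 10.5, cz_1 = 7.5, w_1 = 6, d_1 = 4.5, cx_2 = 5, cy_2 = 9.5, cz_2 = 6, w_2 = 3, h_2 = 9, cy_3 = 1, cz_3 = 3.5, w_3 = 3, d_3 = 6, h_3 = 3, cx_4 = 4.5, cz_4 = 13.5, r_4 = 4.5, h_4 = 5.5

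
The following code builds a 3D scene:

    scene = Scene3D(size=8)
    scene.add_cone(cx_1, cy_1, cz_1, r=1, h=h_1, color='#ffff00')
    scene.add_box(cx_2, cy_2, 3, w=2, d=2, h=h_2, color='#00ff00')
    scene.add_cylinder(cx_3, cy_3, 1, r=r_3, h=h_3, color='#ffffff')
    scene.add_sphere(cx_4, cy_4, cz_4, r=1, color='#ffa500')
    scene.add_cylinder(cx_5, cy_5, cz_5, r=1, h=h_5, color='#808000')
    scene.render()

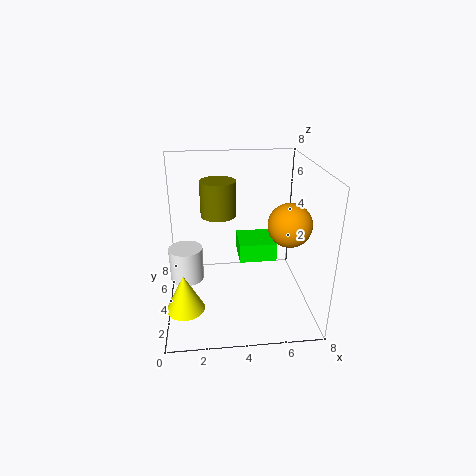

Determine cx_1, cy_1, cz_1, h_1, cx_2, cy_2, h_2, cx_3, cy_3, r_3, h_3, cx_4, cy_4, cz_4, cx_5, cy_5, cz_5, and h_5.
cx_1 = 1
cy_1 = 2
cz_1 = 1
h_1 = 2
cx_2 = 4
cy_2 = 3
h_2 = 1
cx_3 = 1
cy_3 = 5
r_3 = 1
h_3 = 2
cx_4 = 6
cy_4 = 1
cz_4 = 6
cx_5 = 3
cy_5 = 5
cz_5 = 5
h_5 = 2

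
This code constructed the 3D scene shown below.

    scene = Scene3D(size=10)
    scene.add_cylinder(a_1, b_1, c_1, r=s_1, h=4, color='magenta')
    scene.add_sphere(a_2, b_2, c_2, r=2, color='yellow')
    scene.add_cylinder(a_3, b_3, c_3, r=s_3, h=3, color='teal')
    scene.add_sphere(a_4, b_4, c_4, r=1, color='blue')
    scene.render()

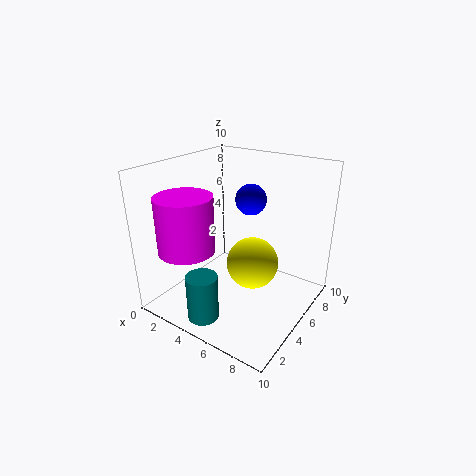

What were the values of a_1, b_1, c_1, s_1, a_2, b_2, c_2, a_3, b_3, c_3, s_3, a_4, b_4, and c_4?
a_1 = 2; b_1 = 3; c_1 = 4; s_1 = 2; a_2 = 5; b_2 = 7; c_2 = 2; a_3 = 5; b_3 = 1; c_3 = 1; s_3 = 1; a_4 = 6; b_4 = 5; c_4 = 8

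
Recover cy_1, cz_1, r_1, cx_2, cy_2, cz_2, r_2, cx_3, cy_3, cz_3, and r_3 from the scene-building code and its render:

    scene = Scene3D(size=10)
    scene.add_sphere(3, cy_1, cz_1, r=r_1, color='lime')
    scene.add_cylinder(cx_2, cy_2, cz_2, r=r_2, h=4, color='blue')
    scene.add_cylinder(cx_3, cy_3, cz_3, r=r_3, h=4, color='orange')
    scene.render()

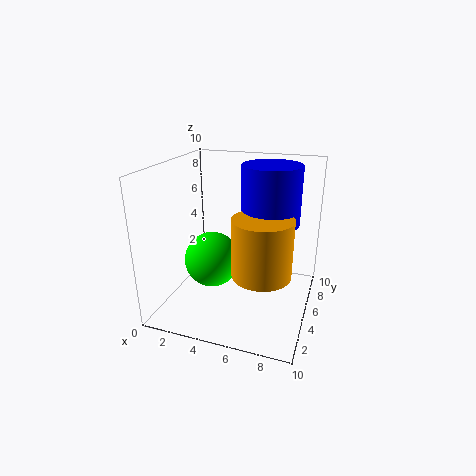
cy_1 = 5
cz_1 = 3
r_1 = 2
cx_2 = 7
cy_2 = 6
cz_2 = 6
r_2 = 2
cx_3 = 7
cy_3 = 4
cz_3 = 3
r_3 = 2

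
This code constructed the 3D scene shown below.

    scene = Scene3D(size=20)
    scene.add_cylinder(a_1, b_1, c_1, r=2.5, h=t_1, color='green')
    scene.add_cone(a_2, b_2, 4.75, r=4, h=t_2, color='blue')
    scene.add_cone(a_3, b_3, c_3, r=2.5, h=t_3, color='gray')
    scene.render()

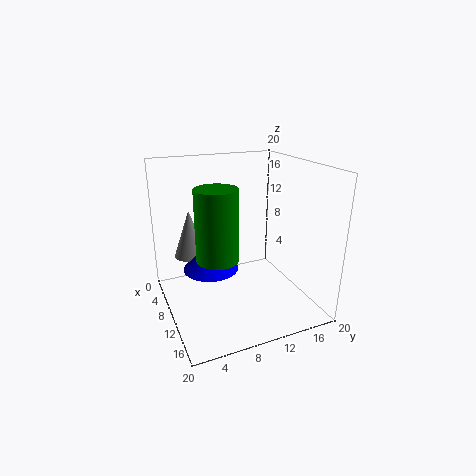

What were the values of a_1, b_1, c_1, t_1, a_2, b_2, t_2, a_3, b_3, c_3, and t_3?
a_1 = 15.5
b_1 = 5
c_1 = 10.25
t_1 = 8.5
a_2 = 7.5
b_2 = 6.75
t_2 = 4
a_3 = 3
b_3 = 5
c_3 = 5.25
t_3 = 7.25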